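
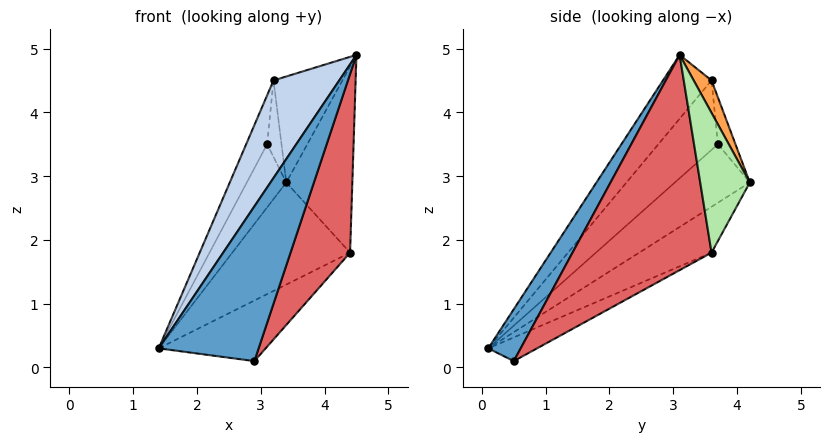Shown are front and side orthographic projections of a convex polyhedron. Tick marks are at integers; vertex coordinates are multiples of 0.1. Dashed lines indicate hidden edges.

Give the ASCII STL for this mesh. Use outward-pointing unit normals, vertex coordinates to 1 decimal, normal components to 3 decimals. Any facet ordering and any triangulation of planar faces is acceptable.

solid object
 facet normal 0.285 -0.879 0.381
  outer loop
   vertex 2.9 0.5 0.1
   vertex 4.5 3.1 4.9
   vertex 1.4 0.1 0.3
  endloop
 endfacet
 facet normal -0.436 -0.591 0.679
  outer loop
   vertex 3.2 3.6 4.5
   vertex 1.4 0.1 0.3
   vertex 4.5 3.1 4.9
  endloop
 endfacet
 facet normal 0.233 0.901 0.367
  outer loop
   vertex 3.2 3.6 4.5
   vertex 4.5 3.1 4.9
   vertex 3.4 4.2 2.9
  endloop
 endfacet
 facet normal -0.381 0.621 -0.685
  outer loop
   vertex 4.4 3.6 1.8
   vertex 1.4 0.1 0.3
   vertex 3.4 4.2 2.9
  endloop
 endfacet
 facet normal -0.254 0.557 -0.791
  outer loop
   vertex 4.4 3.6 1.8
   vertex 2.9 0.5 0.1
   vertex 1.4 0.1 0.3
  endloop
 endfacet
 facet normal 0.597 0.795 0.109
  outer loop
   vertex 4.4 3.6 1.8
   vertex 3.4 4.2 2.9
   vertex 4.5 3.1 4.9
  endloop
 endfacet
 facet normal 0.915 -0.392 -0.093
  outer loop
   vertex 4.4 3.6 1.8
   vertex 4.5 3.1 4.9
   vertex 2.9 0.5 0.1
  endloop
 endfacet
 facet normal -0.884 0.465 -0.054
  outer loop
   vertex 3.1 3.7 3.5
   vertex 3.4 4.2 2.9
   vertex 1.4 0.1 0.3
  endloop
 endfacet
 facet normal -0.936 0.329 0.127
  outer loop
   vertex 3.1 3.7 3.5
   vertex 1.4 0.1 0.3
   vertex 3.2 3.6 4.5
  endloop
 endfacet
 facet normal -0.766 0.627 0.139
  outer loop
   vertex 3.1 3.7 3.5
   vertex 3.2 3.6 4.5
   vertex 3.4 4.2 2.9
  endloop
 endfacet
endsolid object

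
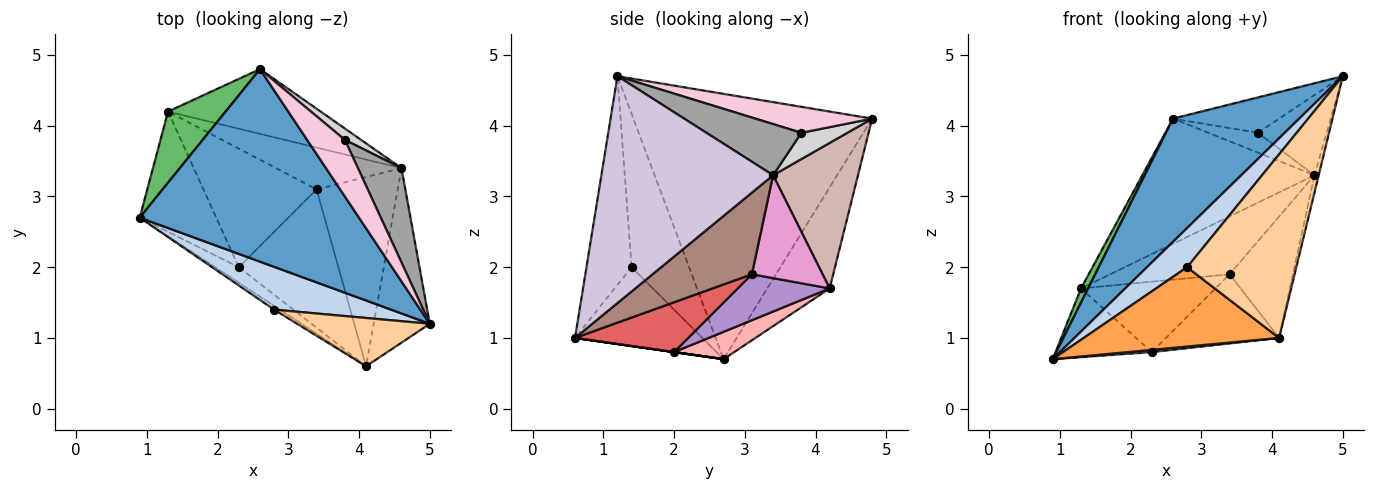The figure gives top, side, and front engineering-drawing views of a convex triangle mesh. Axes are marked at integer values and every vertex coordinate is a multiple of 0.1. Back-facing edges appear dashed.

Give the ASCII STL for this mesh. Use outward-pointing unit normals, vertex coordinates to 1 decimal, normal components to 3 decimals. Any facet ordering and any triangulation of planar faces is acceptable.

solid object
 facet normal -0.714 -0.377 0.590
  outer loop
   vertex 2.6 4.8 4.1
   vertex 0.9 2.7 0.7
   vertex 5.0 1.2 4.7
  endloop
 endfacet
 facet normal -0.695 -0.485 0.530
  outer loop
   vertex 2.8 1.4 2.0
   vertex 5.0 1.2 4.7
   vertex 0.9 2.7 0.7
  endloop
 endfacet
 facet normal -0.546 -0.837 -0.040
  outer loop
   vertex 2.8 1.4 2.0
   vertex 0.9 2.7 0.7
   vertex 4.1 0.6 1.0
  endloop
 endfacet
 facet normal -0.371 -0.898 0.236
  outer loop
   vertex 2.8 1.4 2.0
   vertex 4.1 0.6 1.0
   vertex 5.0 1.2 4.7
  endloop
 endfacet
 facet normal -0.865 -0.098 0.493
  outer loop
   vertex 1.3 4.2 1.7
   vertex 0.9 2.7 0.7
   vertex 2.6 4.8 4.1
  endloop
 endfacet
 facet normal 0.000 -0.141 -0.990
  outer loop
   vertex 2.3 2.0 0.8
   vertex 4.1 0.6 1.0
   vertex 0.9 2.7 0.7
  endloop
 endfacet
 facet normal 0.408 0.408 -0.816
  outer loop
   vertex 2.3 2.0 0.8
   vertex 3.4 3.1 1.9
   vertex 4.1 0.6 1.0
  endloop
 endfacet
 facet normal 0.296 0.474 -0.829
  outer loop
   vertex 2.3 2.0 0.8
   vertex 0.9 2.7 0.7
   vertex 1.3 4.2 1.7
  endloop
 endfacet
 facet normal 0.330 0.482 -0.812
  outer loop
   vertex 2.3 2.0 0.8
   vertex 1.3 4.2 1.7
   vertex 3.4 3.1 1.9
  endloop
 endfacet
 facet normal 0.971 0.024 -0.240
  outer loop
   vertex 4.6 3.4 3.3
   vertex 5.0 1.2 4.7
   vertex 4.1 0.6 1.0
  endloop
 endfacet
 facet normal 0.646 0.412 -0.642
  outer loop
   vertex 4.6 3.4 3.3
   vertex 4.1 0.6 1.0
   vertex 3.4 3.1 1.9
  endloop
 endfacet
 facet normal 0.401 0.814 -0.421
  outer loop
   vertex 4.6 3.4 3.3
   vertex 1.3 4.2 1.7
   vertex 2.6 4.8 4.1
  endloop
 endfacet
 facet normal 0.433 0.731 -0.528
  outer loop
   vertex 4.6 3.4 3.3
   vertex 3.4 3.1 1.9
   vertex 1.3 4.2 1.7
  endloop
 endfacet
 facet normal 0.504 0.458 0.733
  outer loop
   vertex 3.8 3.8 3.9
   vertex 2.6 4.8 4.1
   vertex 5.0 1.2 4.7
  endloop
 endfacet
 facet normal 0.667 0.483 0.568
  outer loop
   vertex 3.8 3.8 3.9
   vertex 5.0 1.2 4.7
   vertex 4.6 3.4 3.3
  endloop
 endfacet
 facet normal 0.628 0.676 0.386
  outer loop
   vertex 3.8 3.8 3.9
   vertex 4.6 3.4 3.3
   vertex 2.6 4.8 4.1
  endloop
 endfacet
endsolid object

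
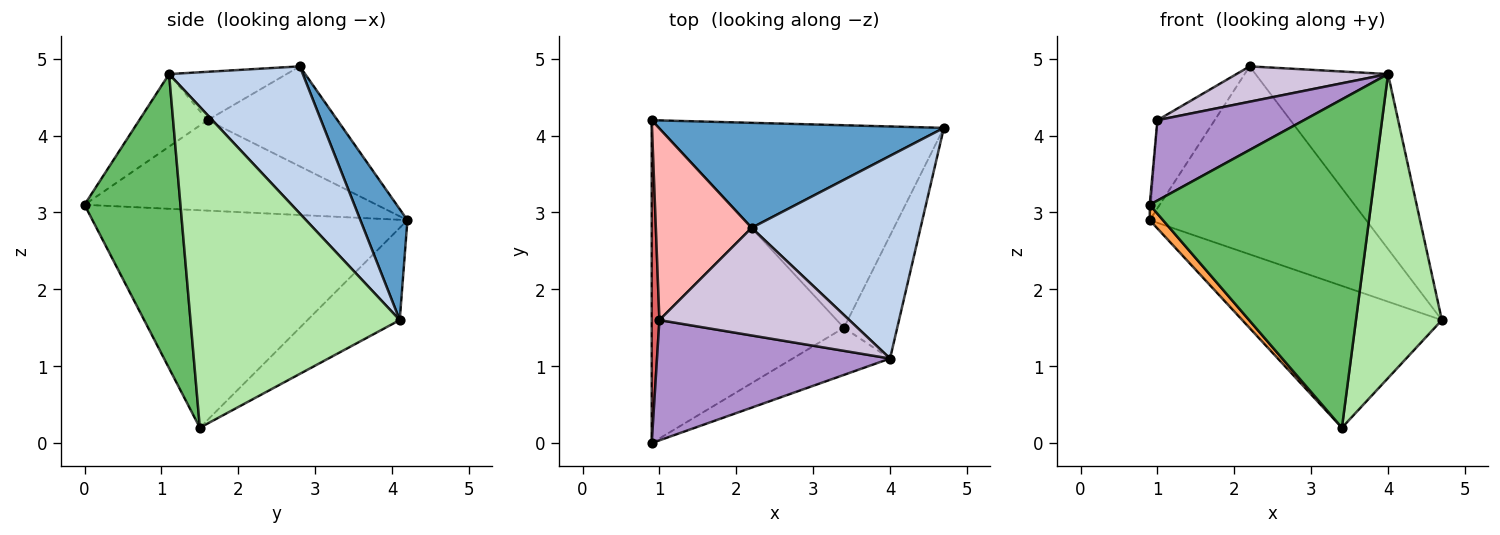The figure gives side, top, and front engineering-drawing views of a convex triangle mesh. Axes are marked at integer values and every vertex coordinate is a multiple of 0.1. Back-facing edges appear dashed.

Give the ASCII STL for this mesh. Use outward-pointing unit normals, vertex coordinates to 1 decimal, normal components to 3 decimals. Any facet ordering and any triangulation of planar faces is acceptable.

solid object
 facet normal 0.186 0.858 0.479
  outer loop
   vertex 2.2 2.8 4.9
   vertex 4.7 4.1 1.6
   vertex 0.9 4.2 2.9
  endloop
 endfacet
 facet normal 0.550 0.546 0.632
  outer loop
   vertex 4.0 1.1 4.8
   vertex 4.7 4.1 1.6
   vertex 2.2 2.8 4.9
  endloop
 endfacet
 facet normal -0.749 -0.032 -0.662
  outer loop
   vertex 3.4 1.5 0.2
   vertex 0.9 0.0 3.1
   vertex 0.9 4.2 2.9
  endloop
 endfacet
 facet normal -0.256 0.554 -0.792
  outer loop
   vertex 3.4 1.5 0.2
   vertex 0.9 4.2 2.9
   vertex 4.7 4.1 1.6
  endloop
 endfacet
 facet normal 0.394 -0.910 -0.131
  outer loop
   vertex 3.4 1.5 0.2
   vertex 4.0 1.1 4.8
   vertex 0.9 0.0 3.1
  endloop
 endfacet
 facet normal 0.914 -0.375 -0.152
  outer loop
   vertex 3.4 1.5 0.2
   vertex 4.7 4.1 1.6
   vertex 4.0 1.1 4.8
  endloop
 endfacet
 facet normal -0.996 0.004 0.085
  outer loop
   vertex 1.0 1.6 4.2
   vertex 0.9 4.2 2.9
   vertex 0.9 0.0 3.1
  endloop
 endfacet
 facet normal -0.688 0.303 0.659
  outer loop
   vertex 1.0 1.6 4.2
   vertex 2.2 2.8 4.9
   vertex 0.9 4.2 2.9
  endloop
 endfacet
 facet normal -0.251 -0.538 0.805
  outer loop
   vertex 1.0 1.6 4.2
   vertex 0.9 0.0 3.1
   vertex 4.0 1.1 4.8
  endloop
 endfacet
 facet normal -0.235 -0.303 0.923
  outer loop
   vertex 1.0 1.6 4.2
   vertex 4.0 1.1 4.8
   vertex 2.2 2.8 4.9
  endloop
 endfacet
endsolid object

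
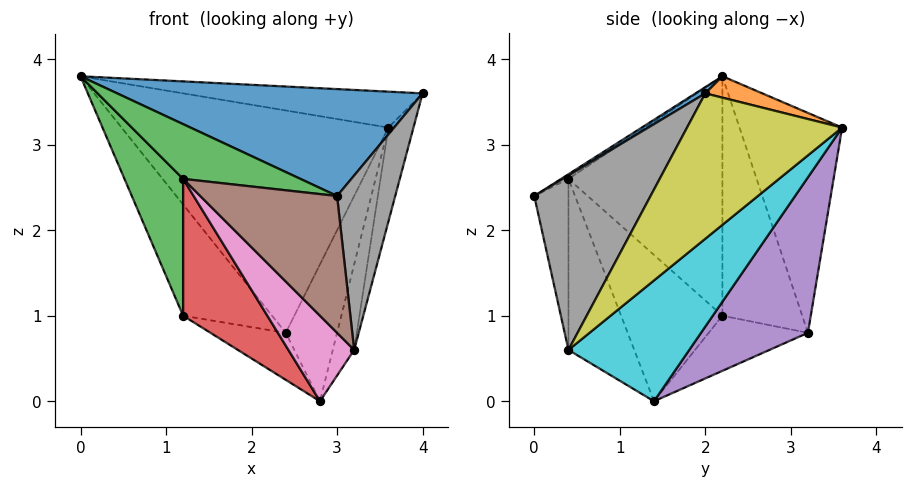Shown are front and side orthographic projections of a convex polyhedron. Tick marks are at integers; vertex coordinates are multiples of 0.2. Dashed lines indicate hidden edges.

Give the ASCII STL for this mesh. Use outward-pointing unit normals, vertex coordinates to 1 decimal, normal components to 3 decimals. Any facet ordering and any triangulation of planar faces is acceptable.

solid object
 facet normal 0.017 -0.521 0.854
  outer loop
   vertex 3.0 0.0 2.4
   vertex 4.0 2.0 3.6
   vertex 0.0 2.2 3.8
  endloop
 endfacet
 facet normal 0.061 0.256 0.965
  outer loop
   vertex 3.6 3.6 3.2
   vertex 0.0 2.2 3.8
   vertex 4.0 2.0 3.6
  endloop
 endfacet
 facet normal -0.036 -0.571 0.820
  outer loop
   vertex 1.2 0.4 2.6
   vertex 3.0 0.0 2.4
   vertex 0.0 2.2 3.8
  endloop
 endfacet
 facet normal -0.359 0.933 0.024
  outer loop
   vertex 2.4 3.2 0.8
   vertex 0.0 2.2 3.8
   vertex 3.6 3.6 3.2
  endloop
 endfacet
 facet normal 0.799 0.383 -0.463
  outer loop
   vertex 2.4 3.2 0.8
   vertex 3.6 3.6 3.2
   vertex 2.8 1.4 0.0
  endloop
 endfacet
 facet normal -0.236 -0.943 -0.236
  outer loop
   vertex 3.2 0.4 0.6
   vertex 3.0 0.0 2.4
   vertex 1.2 0.4 2.6
  endloop
 endfacet
 facet normal -0.577 -0.577 -0.577
  outer loop
   vertex 3.2 0.4 0.6
   vertex 1.2 0.4 2.6
   vertex 2.8 1.4 0.0
  endloop
 endfacet
 facet normal 0.894 -0.447 0.000
  outer loop
   vertex 3.2 0.4 0.6
   vertex 4.0 2.0 3.6
   vertex 3.0 0.0 2.4
  endloop
 endfacet
 facet normal 0.932 0.151 -0.329
  outer loop
   vertex 3.2 0.4 0.6
   vertex 3.6 3.6 3.2
   vertex 4.0 2.0 3.6
  endloop
 endfacet
 facet normal 0.925 0.164 -0.344
  outer loop
   vertex 3.2 0.4 0.6
   vertex 2.8 1.4 0.0
   vertex 3.6 3.6 3.2
  endloop
 endfacet
 facet normal -0.642 0.716 -0.275
  outer loop
   vertex 1.2 2.2 1.0
   vertex 0.0 2.2 3.8
   vertex 2.4 3.2 0.8
  endloop
 endfacet
 facet normal -0.394 0.299 -0.869
  outer loop
   vertex 1.2 2.2 1.0
   vertex 2.4 3.2 0.8
   vertex 2.8 1.4 0.0
  endloop
 endfacet
 facet normal -0.868 -0.330 -0.372
  outer loop
   vertex 1.2 2.2 1.0
   vertex 1.2 0.4 2.6
   vertex 0.0 2.2 3.8
  endloop
 endfacet
 facet normal -0.624 -0.519 -0.584
  outer loop
   vertex 1.2 2.2 1.0
   vertex 2.8 1.4 0.0
   vertex 1.2 0.4 2.6
  endloop
 endfacet
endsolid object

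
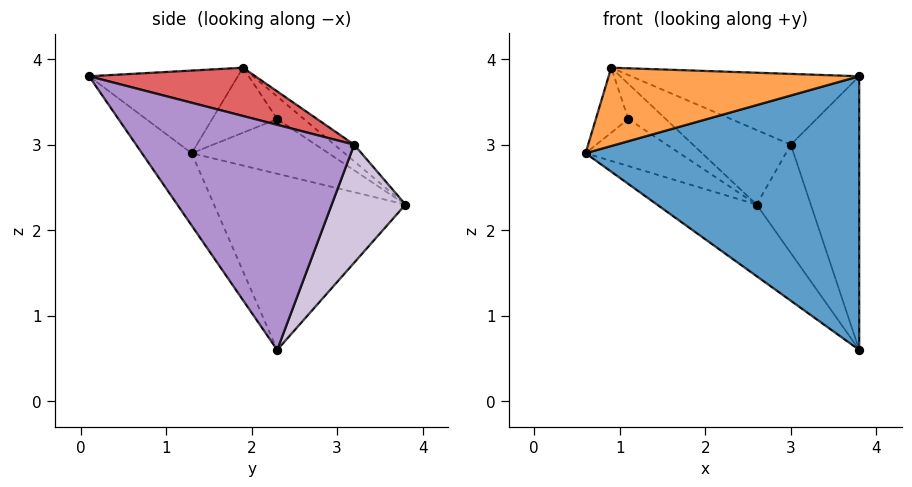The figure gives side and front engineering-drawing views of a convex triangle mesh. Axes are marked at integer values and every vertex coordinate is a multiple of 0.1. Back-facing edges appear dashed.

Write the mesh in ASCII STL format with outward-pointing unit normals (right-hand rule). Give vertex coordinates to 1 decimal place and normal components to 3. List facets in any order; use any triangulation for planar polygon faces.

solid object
 facet normal -0.148 -0.815 -0.560
  outer loop
   vertex 3.8 0.1 3.8
   vertex 0.6 1.3 2.9
   vertex 3.8 2.3 0.6
  endloop
 endfacet
 facet normal -0.617 0.321 -0.719
  outer loop
   vertex 2.6 3.8 2.3
   vertex 3.8 2.3 0.6
   vertex 0.6 1.3 2.9
  endloop
 endfacet
 facet normal -0.424 -0.715 0.556
  outer loop
   vertex 0.9 1.9 3.9
   vertex 0.6 1.3 2.9
   vertex 3.8 0.1 3.8
  endloop
 endfacet
 facet normal -0.769 0.528 -0.360
  outer loop
   vertex 1.1 2.3 3.3
   vertex 2.6 3.8 2.3
   vertex 0.6 1.3 2.9
  endloop
 endfacet
 facet normal -0.894 0.447 0.000
  outer loop
   vertex 1.1 2.3 3.3
   vertex 0.6 1.3 2.9
   vertex 0.9 1.9 3.9
  endloop
 endfacet
 facet normal -0.549 0.768 0.329
  outer loop
   vertex 1.1 2.3 3.3
   vertex 0.9 1.9 3.9
   vertex 2.6 3.8 2.3
  endloop
 endfacet
 facet normal 0.216 0.296 0.931
  outer loop
   vertex 3.0 3.2 3.0
   vertex 0.9 1.9 3.9
   vertex 3.8 0.1 3.8
  endloop
 endfacet
 facet normal -0.143 0.709 0.690
  outer loop
   vertex 3.0 3.2 3.0
   vertex 2.6 3.8 2.3
   vertex 0.9 1.9 3.9
  endloop
 endfacet
 facet normal 0.935 0.293 0.202
  outer loop
   vertex 3.0 3.2 3.0
   vertex 3.8 0.1 3.8
   vertex 3.8 2.3 0.6
  endloop
 endfacet
 facet normal 0.805 0.591 0.047
  outer loop
   vertex 3.0 3.2 3.0
   vertex 3.8 2.3 0.6
   vertex 2.6 3.8 2.3
  endloop
 endfacet
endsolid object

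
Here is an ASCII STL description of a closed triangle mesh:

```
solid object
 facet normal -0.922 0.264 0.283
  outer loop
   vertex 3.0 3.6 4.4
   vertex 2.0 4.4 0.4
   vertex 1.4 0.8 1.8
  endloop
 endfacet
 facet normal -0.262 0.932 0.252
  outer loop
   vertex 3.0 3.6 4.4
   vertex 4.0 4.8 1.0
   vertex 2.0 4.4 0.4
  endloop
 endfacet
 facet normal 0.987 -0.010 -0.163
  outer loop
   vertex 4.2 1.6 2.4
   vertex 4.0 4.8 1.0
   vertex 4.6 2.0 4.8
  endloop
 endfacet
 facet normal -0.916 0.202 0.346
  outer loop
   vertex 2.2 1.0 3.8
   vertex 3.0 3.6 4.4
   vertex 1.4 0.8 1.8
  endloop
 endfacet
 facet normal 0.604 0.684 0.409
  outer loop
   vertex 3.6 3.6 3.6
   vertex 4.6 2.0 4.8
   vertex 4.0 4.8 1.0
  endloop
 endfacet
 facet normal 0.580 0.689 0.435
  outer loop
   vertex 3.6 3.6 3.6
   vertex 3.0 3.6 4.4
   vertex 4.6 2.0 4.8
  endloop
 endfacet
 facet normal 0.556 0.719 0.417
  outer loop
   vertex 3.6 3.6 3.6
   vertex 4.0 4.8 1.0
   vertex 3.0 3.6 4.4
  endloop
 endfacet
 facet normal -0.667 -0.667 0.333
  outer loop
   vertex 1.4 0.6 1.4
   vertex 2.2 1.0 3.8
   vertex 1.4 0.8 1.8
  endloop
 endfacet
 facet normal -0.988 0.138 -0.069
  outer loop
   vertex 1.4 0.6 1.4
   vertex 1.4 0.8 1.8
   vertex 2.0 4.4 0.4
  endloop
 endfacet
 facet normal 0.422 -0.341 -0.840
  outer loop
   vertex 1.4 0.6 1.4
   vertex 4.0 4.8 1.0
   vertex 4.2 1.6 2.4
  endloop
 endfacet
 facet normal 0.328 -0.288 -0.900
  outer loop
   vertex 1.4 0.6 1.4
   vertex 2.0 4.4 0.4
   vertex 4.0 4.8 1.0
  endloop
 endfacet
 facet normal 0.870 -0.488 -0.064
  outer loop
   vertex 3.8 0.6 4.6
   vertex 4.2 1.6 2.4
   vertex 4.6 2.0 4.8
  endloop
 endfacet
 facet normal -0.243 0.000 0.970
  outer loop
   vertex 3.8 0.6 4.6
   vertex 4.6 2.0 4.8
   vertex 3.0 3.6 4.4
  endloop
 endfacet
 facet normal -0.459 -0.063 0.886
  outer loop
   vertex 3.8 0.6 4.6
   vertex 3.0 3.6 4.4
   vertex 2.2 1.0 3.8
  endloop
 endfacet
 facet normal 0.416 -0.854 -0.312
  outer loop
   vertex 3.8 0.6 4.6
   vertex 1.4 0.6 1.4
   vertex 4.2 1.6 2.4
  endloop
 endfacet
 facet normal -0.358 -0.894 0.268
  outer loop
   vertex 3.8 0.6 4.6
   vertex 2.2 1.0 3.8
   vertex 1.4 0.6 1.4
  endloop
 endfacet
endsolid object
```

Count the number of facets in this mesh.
16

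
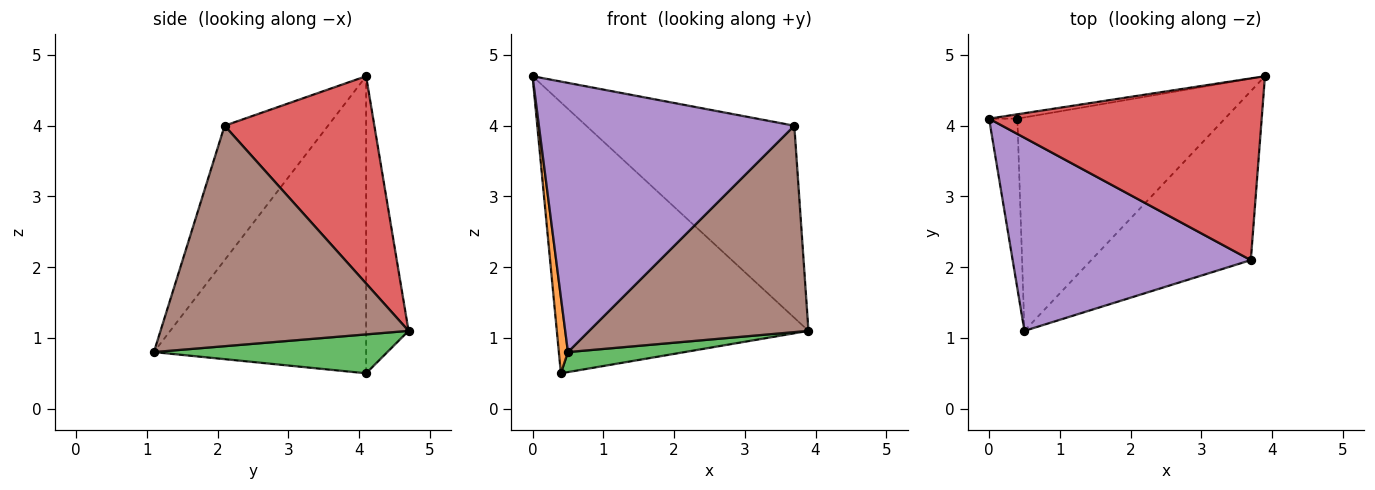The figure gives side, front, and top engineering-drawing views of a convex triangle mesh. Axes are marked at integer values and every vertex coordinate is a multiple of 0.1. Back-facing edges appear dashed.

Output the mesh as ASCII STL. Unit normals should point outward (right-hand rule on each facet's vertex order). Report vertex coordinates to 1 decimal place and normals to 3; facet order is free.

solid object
 facet normal -0.166 0.986 -0.016
  outer loop
   vertex 0.4 4.1 0.5
   vertex 0.0 4.1 4.7
   vertex 3.9 4.7 1.1
  endloop
 endfacet
 facet normal -0.995 -0.043 -0.095
  outer loop
   vertex 0.4 4.1 0.5
   vertex 0.5 1.1 0.8
   vertex 0.0 4.1 4.7
  endloop
 endfacet
 facet normal 0.184 -0.092 -0.979
  outer loop
   vertex 0.4 4.1 0.5
   vertex 3.9 4.7 1.1
   vertex 0.5 1.1 0.8
  endloop
 endfacet
 facet normal 0.463 0.644 0.609
  outer loop
   vertex 3.7 2.1 4.0
   vertex 3.9 4.7 1.1
   vertex 0.0 4.1 4.7
  endloop
 endfacet
 facet normal -0.312 -0.772 0.554
  outer loop
   vertex 3.7 2.1 4.0
   vertex 0.0 4.1 4.7
   vertex 0.5 1.1 0.8
  endloop
 endfacet
 facet normal 0.659 -0.582 -0.477
  outer loop
   vertex 3.7 2.1 4.0
   vertex 0.5 1.1 0.8
   vertex 3.9 4.7 1.1
  endloop
 endfacet
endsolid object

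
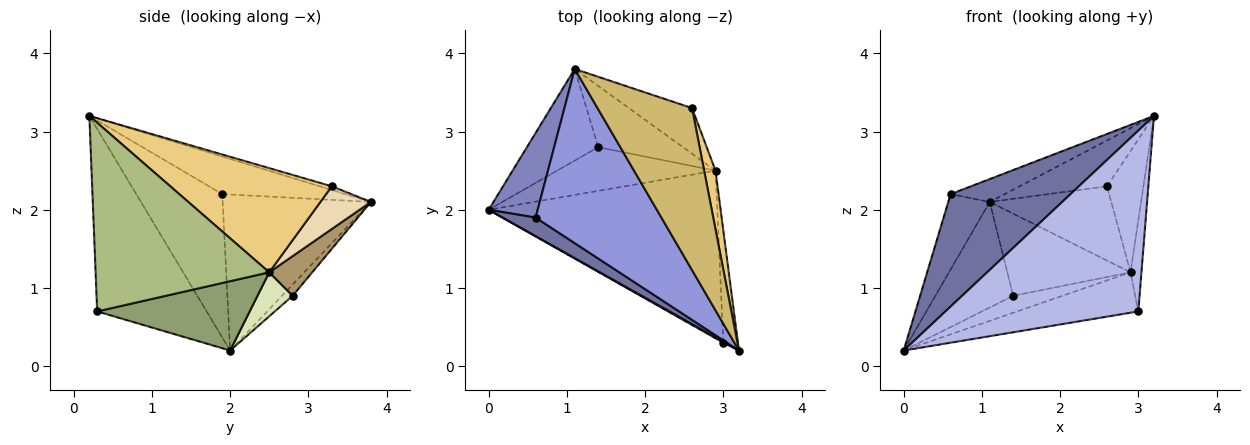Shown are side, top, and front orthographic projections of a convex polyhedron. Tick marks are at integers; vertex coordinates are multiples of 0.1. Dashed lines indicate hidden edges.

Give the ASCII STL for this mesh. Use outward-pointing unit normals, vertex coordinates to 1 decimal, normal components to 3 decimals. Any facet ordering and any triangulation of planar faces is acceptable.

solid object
 facet normal -0.578 -0.805 0.133
  outer loop
   vertex 0.6 1.9 2.2
   vertex 0.0 2.0 0.2
   vertex 3.2 0.2 3.2
  endloop
 endfacet
 facet normal -0.922 0.258 0.289
  outer loop
   vertex 0.6 1.9 2.2
   vertex 1.1 3.8 2.1
   vertex 0.0 2.0 0.2
  endloop
 endfacet
 facet normal -0.284 0.125 0.951
  outer loop
   vertex 0.6 1.9 2.2
   vertex 3.2 0.2 3.2
   vertex 1.1 3.8 2.1
  endloop
 endfacet
 facet normal -0.494 -0.870 0.005
  outer loop
   vertex 3.0 0.3 0.7
   vertex 3.2 0.2 3.2
   vertex 0.0 2.0 0.2
  endloop
 endfacet
 facet normal 0.283 0.225 -0.932
  outer loop
   vertex 3.0 0.3 0.7
   vertex 0.0 2.0 0.2
   vertex 2.9 2.5 1.2
  endloop
 endfacet
 facet normal 0.995 0.063 -0.077
  outer loop
   vertex 3.0 0.3 0.7
   vertex 2.9 2.5 1.2
   vertex 3.2 0.2 3.2
  endloop
 endfacet
 facet normal -0.103 0.751 -0.652
  outer loop
   vertex 1.4 2.8 0.9
   vertex 0.0 2.0 0.2
   vertex 1.1 3.8 2.1
  endloop
 endfacet
 facet normal 0.251 0.351 -0.902
  outer loop
   vertex 1.4 2.8 0.9
   vertex 2.9 2.5 1.2
   vertex 0.0 2.0 0.2
  endloop
 endfacet
 facet normal 0.270 0.772 -0.576
  outer loop
   vertex 1.4 2.8 0.9
   vertex 1.1 3.8 2.1
   vertex 2.9 2.5 1.2
  endloop
 endfacet
 facet normal -0.038 0.272 0.962
  outer loop
   vertex 2.6 3.3 2.3
   vertex 1.1 3.8 2.1
   vertex 3.2 0.2 3.2
  endloop
 endfacet
 facet normal 0.970 0.218 0.106
  outer loop
   vertex 2.6 3.3 2.3
   vertex 3.2 0.2 3.2
   vertex 2.9 2.5 1.2
  endloop
 endfacet
 facet normal 0.334 0.803 -0.493
  outer loop
   vertex 2.6 3.3 2.3
   vertex 2.9 2.5 1.2
   vertex 1.1 3.8 2.1
  endloop
 endfacet
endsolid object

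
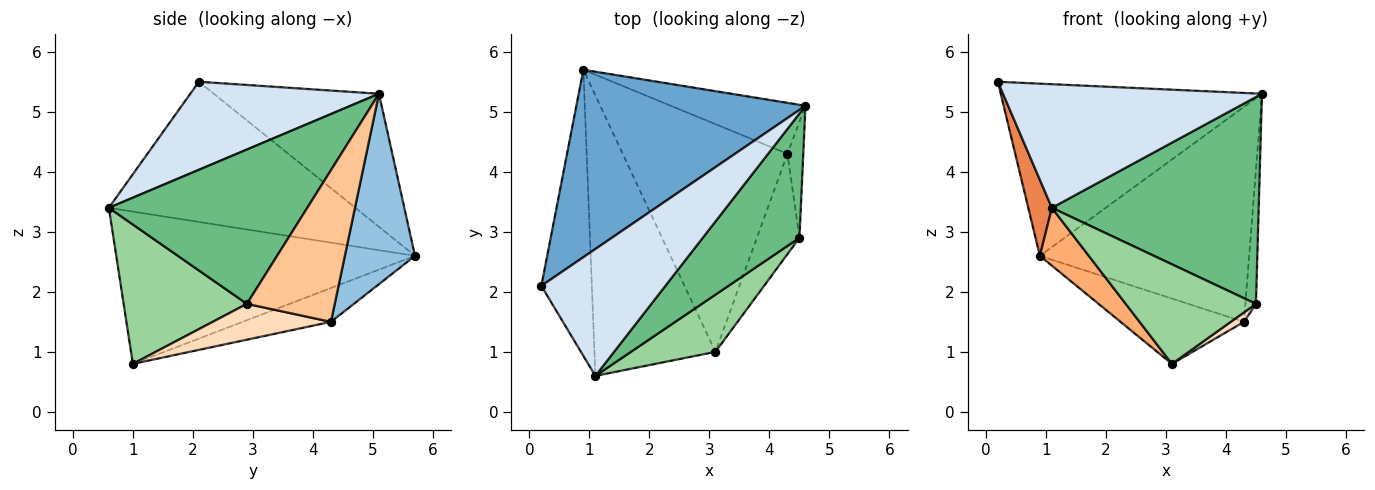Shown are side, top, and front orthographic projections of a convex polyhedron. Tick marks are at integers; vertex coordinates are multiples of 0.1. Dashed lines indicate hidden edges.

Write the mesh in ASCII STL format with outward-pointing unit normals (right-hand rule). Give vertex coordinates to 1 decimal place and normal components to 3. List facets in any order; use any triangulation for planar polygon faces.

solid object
 facet normal -0.393 0.622 0.677
  outer loop
   vertex 0.9 5.7 2.6
   vertex 0.2 2.1 5.5
   vertex 4.6 5.1 5.3
  endloop
 endfacet
 facet normal 0.310 0.925 -0.219
  outer loop
   vertex 4.3 4.3 1.5
   vertex 0.9 5.7 2.6
   vertex 4.6 5.1 5.3
  endloop
 endfacet
 facet normal -0.194 0.270 -0.943
  outer loop
   vertex 4.3 4.3 1.5
   vertex 3.1 1.0 0.8
   vertex 0.9 5.7 2.6
  endloop
 endfacet
 facet normal 0.453 -0.622 0.639
  outer loop
   vertex 1.1 0.6 3.4
   vertex 4.6 5.1 5.3
   vertex 0.2 2.1 5.5
  endloop
 endfacet
 facet normal -0.937 -0.090 -0.338
  outer loop
   vertex 1.1 0.6 3.4
   vertex 0.2 2.1 5.5
   vertex 0.9 5.7 2.6
  endloop
 endfacet
 facet normal -0.777 -0.127 -0.617
  outer loop
   vertex 1.1 0.6 3.4
   vertex 0.9 5.7 2.6
   vertex 3.1 1.0 0.8
  endloop
 endfacet
 facet normal 0.988 0.119 -0.103
  outer loop
   vertex 4.5 2.9 1.8
   vertex 4.3 4.3 1.5
   vertex 4.6 5.1 5.3
  endloop
 endfacet
 facet normal 0.642 -0.072 -0.763
  outer loop
   vertex 4.5 2.9 1.8
   vertex 3.1 1.0 0.8
   vertex 4.3 4.3 1.5
  endloop
 endfacet
 facet normal 0.635 -0.662 0.398
  outer loop
   vertex 4.5 2.9 1.8
   vertex 4.6 5.1 5.3
   vertex 1.1 0.6 3.4
  endloop
 endfacet
 facet normal 0.635 -0.670 0.385
  outer loop
   vertex 4.5 2.9 1.8
   vertex 1.1 0.6 3.4
   vertex 3.1 1.0 0.8
  endloop
 endfacet
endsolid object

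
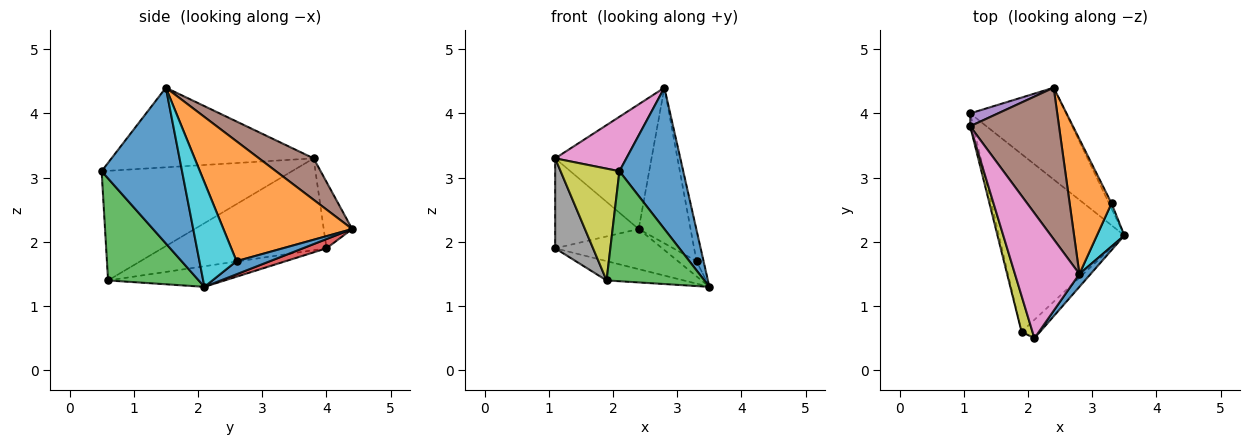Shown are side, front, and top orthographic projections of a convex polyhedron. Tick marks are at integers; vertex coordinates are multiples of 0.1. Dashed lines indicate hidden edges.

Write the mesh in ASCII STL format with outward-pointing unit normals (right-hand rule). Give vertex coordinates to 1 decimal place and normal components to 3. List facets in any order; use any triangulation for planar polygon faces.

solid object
 facet normal 0.782 -0.621 0.056
  outer loop
   vertex 2.8 1.5 4.4
   vertex 2.1 0.5 3.1
   vertex 3.5 2.1 1.3
  endloop
 endfacet
 facet normal -0.161 0.106 -0.981
  outer loop
   vertex 1.9 0.6 1.4
   vertex 1.1 4.0 1.9
   vertex 3.5 2.1 1.3
  endloop
 endfacet
 facet normal 0.675 -0.728 -0.122
  outer loop
   vertex 1.9 0.6 1.4
   vertex 3.5 2.1 1.3
   vertex 2.1 0.5 3.1
  endloop
 endfacet
 facet normal 0.088 0.399 -0.913
  outer loop
   vertex 2.4 4.4 2.2
   vertex 3.5 2.1 1.3
   vertex 1.1 4.0 1.9
  endloop
 endfacet
 facet normal -0.320 0.938 0.134
  outer loop
   vertex 1.1 3.8 3.3
   vertex 2.4 4.4 2.2
   vertex 1.1 4.0 1.9
  endloop
 endfacet
 facet normal 0.339 0.598 0.726
  outer loop
   vertex 1.1 3.8 3.3
   vertex 2.8 1.5 4.4
   vertex 2.4 4.4 2.2
  endloop
 endfacet
 facet normal -0.750 -0.264 0.607
  outer loop
   vertex 1.1 3.8 3.3
   vertex 2.1 0.5 3.1
   vertex 2.8 1.5 4.4
  endloop
 endfacet
 facet normal -0.974 -0.224 -0.032
  outer loop
   vertex 1.1 3.8 3.3
   vertex 1.1 4.0 1.9
   vertex 1.9 0.6 1.4
  endloop
 endfacet
 facet normal -0.951 -0.294 0.095
  outer loop
   vertex 1.1 3.8 3.3
   vertex 1.9 0.6 1.4
   vertex 2.1 0.5 3.1
  endloop
 endfacet
 facet normal 0.951 0.181 0.250
  outer loop
   vertex 3.3 2.6 1.7
   vertex 2.8 1.5 4.4
   vertex 3.5 2.1 1.3
  endloop
 endfacet
 facet normal 0.863 0.477 -0.165
  outer loop
   vertex 3.3 2.6 1.7
   vertex 3.5 2.1 1.3
   vertex 2.4 4.4 2.2
  endloop
 endfacet
 facet normal 0.882 0.356 0.308
  outer loop
   vertex 3.3 2.6 1.7
   vertex 2.4 4.4 2.2
   vertex 2.8 1.5 4.4
  endloop
 endfacet
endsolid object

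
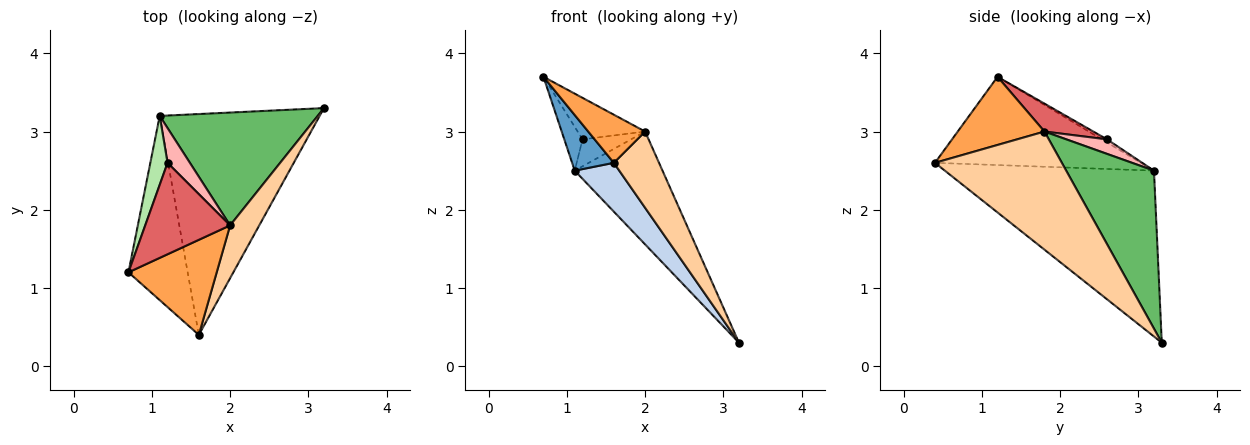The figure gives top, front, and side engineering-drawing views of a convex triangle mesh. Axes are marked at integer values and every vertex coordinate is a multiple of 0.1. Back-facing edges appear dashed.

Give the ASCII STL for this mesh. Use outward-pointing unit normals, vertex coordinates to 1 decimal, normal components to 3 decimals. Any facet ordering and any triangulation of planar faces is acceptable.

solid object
 facet normal -0.819 -0.166 -0.549
  outer loop
   vertex 1.1 3.2 2.5
   vertex 1.6 0.4 2.6
   vertex 0.7 1.2 3.7
  endloop
 endfacet
 facet normal -0.712 -0.152 -0.686
  outer loop
   vertex 1.1 3.2 2.5
   vertex 3.2 3.3 0.3
   vertex 1.6 0.4 2.6
  endloop
 endfacet
 facet normal 0.567 -0.372 0.735
  outer loop
   vertex 2.0 1.8 3.0
   vertex 0.7 1.2 3.7
   vertex 1.6 0.4 2.6
  endloop
 endfacet
 facet normal 0.918 -0.327 0.226
  outer loop
   vertex 2.0 1.8 3.0
   vertex 1.6 0.4 2.6
   vertex 3.2 3.3 0.3
  endloop
 endfacet
 facet normal 0.577 0.577 0.577
  outer loop
   vertex 2.0 1.8 3.0
   vertex 3.2 3.3 0.3
   vertex 1.1 3.2 2.5
  endloop
 endfacet
 facet normal -0.152 0.531 0.834
  outer loop
   vertex 1.2 2.6 2.9
   vertex 1.1 3.2 2.5
   vertex 0.7 1.2 3.7
  endloop
 endfacet
 facet normal 0.287 0.396 0.872
  outer loop
   vertex 1.2 2.6 2.9
   vertex 0.7 1.2 3.7
   vertex 2.0 1.8 3.0
  endloop
 endfacet
 facet normal 0.457 0.545 0.703
  outer loop
   vertex 1.2 2.6 2.9
   vertex 2.0 1.8 3.0
   vertex 1.1 3.2 2.5
  endloop
 endfacet
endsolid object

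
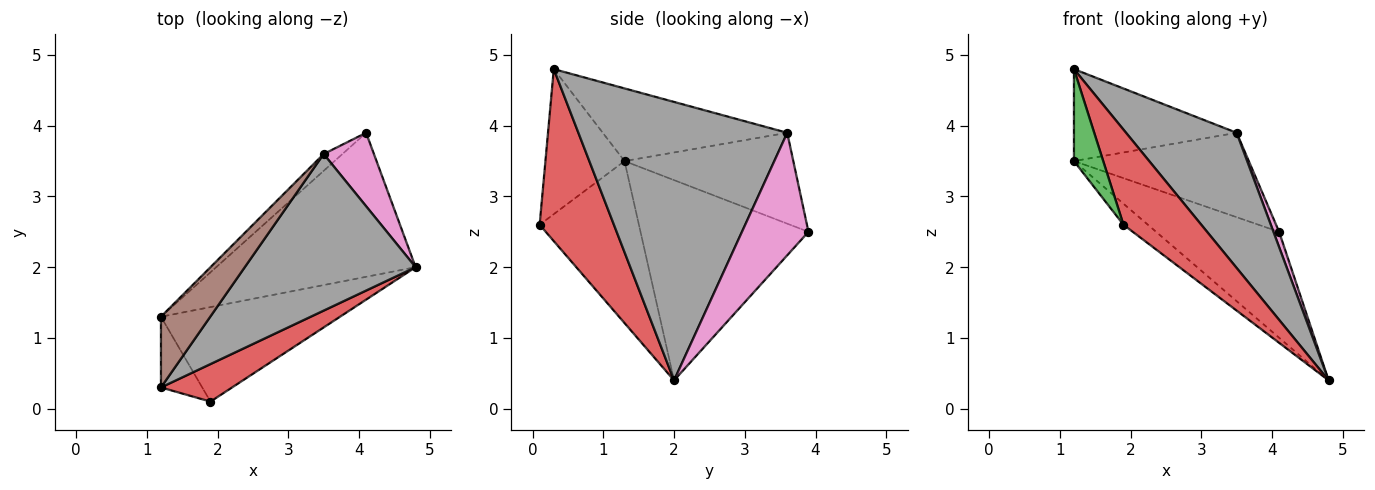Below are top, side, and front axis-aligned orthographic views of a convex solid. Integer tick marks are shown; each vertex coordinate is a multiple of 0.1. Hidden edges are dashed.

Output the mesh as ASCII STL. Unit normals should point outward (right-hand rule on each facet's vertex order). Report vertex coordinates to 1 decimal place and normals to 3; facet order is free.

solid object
 facet normal -0.629 0.461 -0.626
  outer loop
   vertex 4.1 3.9 2.5
   vertex 4.8 2.0 0.4
   vertex 1.2 1.3 3.5
  endloop
 endfacet
 facet normal -0.662 0.163 -0.732
  outer loop
   vertex 1.9 0.1 2.6
   vertex 1.2 1.3 3.5
   vertex 4.8 2.0 0.4
  endloop
 endfacet
 facet normal -0.906 -0.335 -0.258
  outer loop
   vertex 1.9 0.1 2.6
   vertex 1.2 0.3 4.8
   vertex 1.2 1.3 3.5
  endloop
 endfacet
 facet normal 0.664 -0.696 0.274
  outer loop
   vertex 1.9 0.1 2.6
   vertex 4.8 2.0 0.4
   vertex 1.2 0.3 4.8
  endloop
 endfacet
 facet normal -0.687 0.712 -0.142
  outer loop
   vertex 3.5 3.6 3.9
   vertex 4.1 3.9 2.5
   vertex 1.2 1.3 3.5
  endloop
 endfacet
 facet normal -0.668 0.590 0.453
  outer loop
   vertex 3.5 3.6 3.9
   vertex 1.2 1.3 3.5
   vertex 1.2 0.3 4.8
  endloop
 endfacet
 facet normal 0.922 -0.078 0.378
  outer loop
   vertex 3.5 3.6 3.9
   vertex 4.8 2.0 0.4
   vertex 4.1 3.9 2.5
  endloop
 endfacet
 facet normal 0.777 -0.411 0.477
  outer loop
   vertex 3.5 3.6 3.9
   vertex 1.2 0.3 4.8
   vertex 4.8 2.0 0.4
  endloop
 endfacet
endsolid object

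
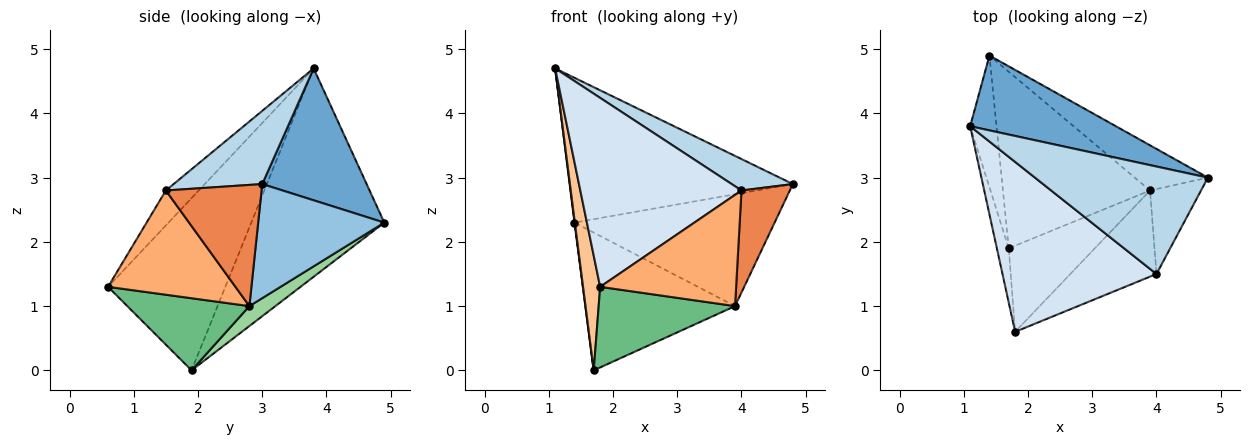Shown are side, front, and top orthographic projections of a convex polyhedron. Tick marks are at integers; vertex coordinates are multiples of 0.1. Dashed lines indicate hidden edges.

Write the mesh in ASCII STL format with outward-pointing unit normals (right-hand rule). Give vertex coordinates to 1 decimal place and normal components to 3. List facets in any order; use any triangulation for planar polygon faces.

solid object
 facet normal 0.384 0.820 0.424
  outer loop
   vertex 1.4 4.9 2.3
   vertex 1.1 3.8 4.7
   vertex 4.8 3.0 2.9
  endloop
 endfacet
 facet normal 0.504 0.801 -0.323
  outer loop
   vertex 3.9 2.8 1.0
   vertex 1.4 4.9 2.3
   vertex 4.8 3.0 2.9
  endloop
 endfacet
 facet normal 0.376 -0.260 0.889
  outer loop
   vertex 4.0 1.5 2.8
   vertex 4.8 3.0 2.9
   vertex 1.1 3.8 4.7
  endloop
 endfacet
 facet normal -0.150 -0.735 0.661
  outer loop
   vertex 4.0 1.5 2.8
   vertex 1.1 3.8 4.7
   vertex 1.8 0.6 1.3
  endloop
 endfacet
 facet normal 0.836 -0.422 -0.351
  outer loop
   vertex 4.0 1.5 2.8
   vertex 3.9 2.8 1.0
   vertex 4.8 3.0 2.9
  endloop
 endfacet
 facet normal 0.595 -0.635 -0.492
  outer loop
   vertex 4.0 1.5 2.8
   vertex 1.8 0.6 1.3
   vertex 3.9 2.8 1.0
  endloop
 endfacet
 facet normal -0.987 -0.144 -0.068
  outer loop
   vertex 1.7 1.9 0.0
   vertex 1.8 0.6 1.3
   vertex 1.1 3.8 4.7
  endloop
 endfacet
 facet normal -0.992 -0.003 -0.125
  outer loop
   vertex 1.7 1.9 0.0
   vertex 1.1 3.8 4.7
   vertex 1.4 4.9 2.3
  endloop
 endfacet
 facet normal 0.522 -0.583 -0.623
  outer loop
   vertex 1.7 1.9 0.0
   vertex 3.9 2.8 1.0
   vertex 1.8 0.6 1.3
  endloop
 endfacet
 facet normal 0.106 0.612 -0.784
  outer loop
   vertex 1.7 1.9 0.0
   vertex 1.4 4.9 2.3
   vertex 3.9 2.8 1.0
  endloop
 endfacet
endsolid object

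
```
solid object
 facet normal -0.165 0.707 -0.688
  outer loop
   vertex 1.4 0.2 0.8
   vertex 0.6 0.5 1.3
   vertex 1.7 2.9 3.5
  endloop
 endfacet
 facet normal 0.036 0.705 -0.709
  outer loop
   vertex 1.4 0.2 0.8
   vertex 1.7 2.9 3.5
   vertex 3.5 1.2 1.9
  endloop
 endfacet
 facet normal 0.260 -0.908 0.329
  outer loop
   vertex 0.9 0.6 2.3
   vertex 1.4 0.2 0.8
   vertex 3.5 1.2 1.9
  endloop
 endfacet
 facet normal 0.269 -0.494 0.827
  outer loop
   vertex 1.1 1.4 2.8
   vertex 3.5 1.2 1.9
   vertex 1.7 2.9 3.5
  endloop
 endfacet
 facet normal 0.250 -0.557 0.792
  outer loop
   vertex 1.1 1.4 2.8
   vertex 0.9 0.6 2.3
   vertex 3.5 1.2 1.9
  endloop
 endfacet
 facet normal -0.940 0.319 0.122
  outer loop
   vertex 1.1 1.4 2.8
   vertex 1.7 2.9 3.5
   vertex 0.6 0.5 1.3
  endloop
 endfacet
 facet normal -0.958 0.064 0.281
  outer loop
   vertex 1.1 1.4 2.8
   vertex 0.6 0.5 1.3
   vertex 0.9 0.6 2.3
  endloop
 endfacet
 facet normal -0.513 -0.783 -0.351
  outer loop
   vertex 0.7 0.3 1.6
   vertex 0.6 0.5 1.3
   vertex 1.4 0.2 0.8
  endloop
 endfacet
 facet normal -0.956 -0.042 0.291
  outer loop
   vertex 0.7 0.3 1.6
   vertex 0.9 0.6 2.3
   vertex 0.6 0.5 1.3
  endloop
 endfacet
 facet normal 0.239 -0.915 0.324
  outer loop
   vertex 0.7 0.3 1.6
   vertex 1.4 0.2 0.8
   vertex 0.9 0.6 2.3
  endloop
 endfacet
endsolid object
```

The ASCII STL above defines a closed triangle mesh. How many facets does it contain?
10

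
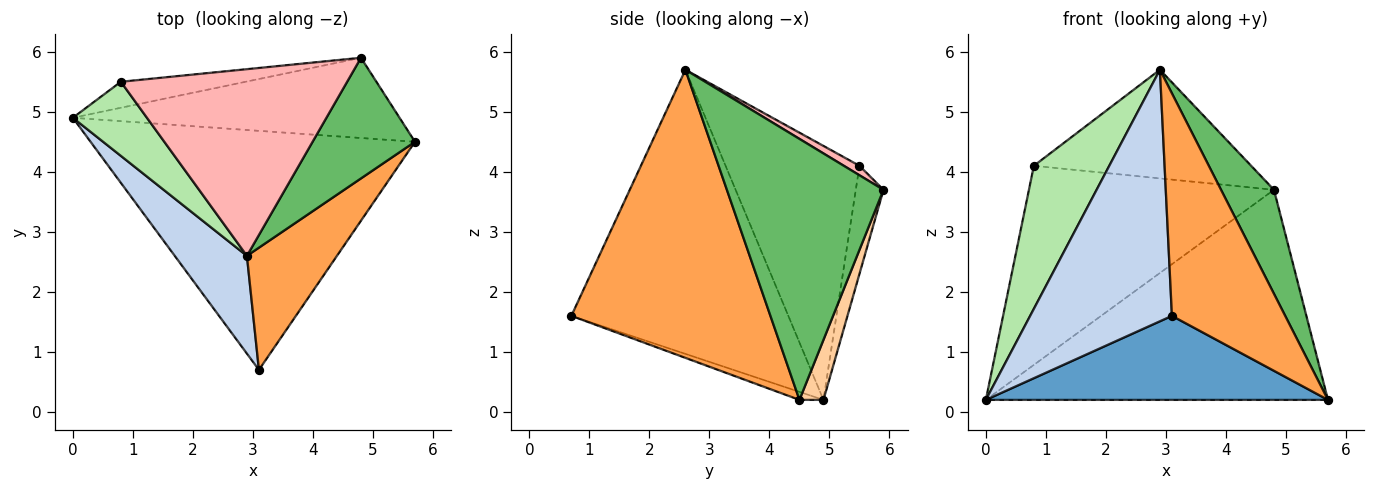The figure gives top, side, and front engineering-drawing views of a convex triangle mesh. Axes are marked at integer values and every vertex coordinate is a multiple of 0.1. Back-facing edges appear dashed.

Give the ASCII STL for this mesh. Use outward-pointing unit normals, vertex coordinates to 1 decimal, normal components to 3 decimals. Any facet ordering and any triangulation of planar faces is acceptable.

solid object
 facet normal -0.023 -0.332 -0.943
  outer loop
   vertex 3.1 0.7 1.6
   vertex 0.0 4.9 0.2
   vertex 5.7 4.5 0.2
  endloop
 endfacet
 facet normal -0.819 -0.535 0.208
  outer loop
   vertex 2.9 2.6 5.7
   vertex 0.0 4.9 0.2
   vertex 3.1 0.7 1.6
  endloop
 endfacet
 facet normal 0.839 -0.477 0.262
  outer loop
   vertex 2.9 2.6 5.7
   vertex 3.1 0.7 1.6
   vertex 5.7 4.5 0.2
  endloop
 endfacet
 facet normal 0.065 0.932 -0.356
  outer loop
   vertex 4.8 5.9 3.7
   vertex 5.7 4.5 0.2
   vertex 0.0 4.9 0.2
  endloop
 endfacet
 facet normal 0.888 -0.300 0.348
  outer loop
   vertex 4.8 5.9 3.7
   vertex 2.9 2.6 5.7
   vertex 5.7 4.5 0.2
  endloop
 endfacet
 facet normal -0.844 -0.476 0.246
  outer loop
   vertex 0.8 5.5 4.1
   vertex 0.0 4.9 0.2
   vertex 2.9 2.6 5.7
  endloop
 endfacet
 facet normal -0.111 0.985 -0.129
  outer loop
   vertex 0.8 5.5 4.1
   vertex 4.8 5.9 3.7
   vertex 0.0 4.9 0.2
  endloop
 endfacet
 facet normal 0.036 0.503 0.864
  outer loop
   vertex 0.8 5.5 4.1
   vertex 2.9 2.6 5.7
   vertex 4.8 5.9 3.7
  endloop
 endfacet
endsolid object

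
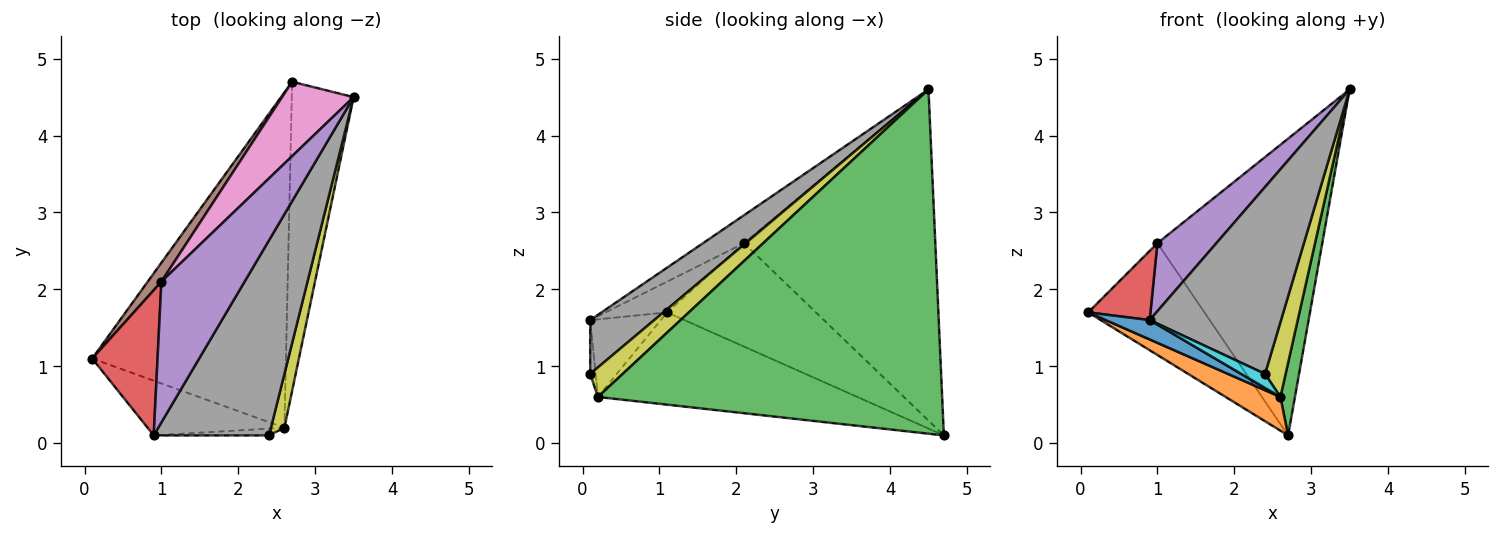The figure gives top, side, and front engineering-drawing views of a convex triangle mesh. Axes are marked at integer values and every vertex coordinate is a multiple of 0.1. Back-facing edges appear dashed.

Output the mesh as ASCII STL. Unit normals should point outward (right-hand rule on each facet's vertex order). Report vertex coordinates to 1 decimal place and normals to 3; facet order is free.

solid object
 facet normal -0.472 -0.294 -0.831
  outer loop
   vertex 2.6 0.2 0.6
   vertex 0.9 0.1 1.6
   vertex 0.1 1.1 1.7
  endloop
 endfacet
 facet normal -0.428 -0.090 -0.899
  outer loop
   vertex 2.6 0.2 0.6
   vertex 0.1 1.1 1.7
   vertex 2.7 4.7 0.1
  endloop
 endfacet
 facet normal 0.983 -0.041 -0.177
  outer loop
   vertex 2.6 0.2 0.6
   vertex 2.7 4.7 0.1
   vertex 3.5 4.5 4.6
  endloop
 endfacet
 facet normal -0.391 -0.396 0.831
  outer loop
   vertex 1.0 2.1 2.6
   vertex 0.1 1.1 1.7
   vertex 0.9 0.1 1.6
  endloop
 endfacet
 facet normal -0.290 -0.416 0.862
  outer loop
   vertex 1.0 2.1 2.6
   vertex 0.9 0.1 1.6
   vertex 3.5 4.5 4.6
  endloop
 endfacet
 facet normal -0.784 0.612 0.104
  outer loop
   vertex 1.0 2.1 2.6
   vertex 2.7 4.7 0.1
   vertex 0.1 1.1 1.7
  endloop
 endfacet
 facet normal -0.748 0.644 0.162
  outer loop
   vertex 1.0 2.1 2.6
   vertex 3.5 4.5 4.6
   vertex 2.7 4.7 0.1
  endloop
 endfacet
 facet normal 0.319 -0.655 0.684
  outer loop
   vertex 2.4 0.1 0.9
   vertex 3.5 4.5 4.6
   vertex 0.9 0.1 1.6
  endloop
 endfacet
 facet normal 0.788 -0.499 0.359
  outer loop
   vertex 2.4 0.1 0.9
   vertex 2.6 0.2 0.6
   vertex 3.5 4.5 4.6
  endloop
 endfacet
 facet normal -0.199 -0.882 -0.427
  outer loop
   vertex 2.4 0.1 0.9
   vertex 0.9 0.1 1.6
   vertex 2.6 0.2 0.6
  endloop
 endfacet
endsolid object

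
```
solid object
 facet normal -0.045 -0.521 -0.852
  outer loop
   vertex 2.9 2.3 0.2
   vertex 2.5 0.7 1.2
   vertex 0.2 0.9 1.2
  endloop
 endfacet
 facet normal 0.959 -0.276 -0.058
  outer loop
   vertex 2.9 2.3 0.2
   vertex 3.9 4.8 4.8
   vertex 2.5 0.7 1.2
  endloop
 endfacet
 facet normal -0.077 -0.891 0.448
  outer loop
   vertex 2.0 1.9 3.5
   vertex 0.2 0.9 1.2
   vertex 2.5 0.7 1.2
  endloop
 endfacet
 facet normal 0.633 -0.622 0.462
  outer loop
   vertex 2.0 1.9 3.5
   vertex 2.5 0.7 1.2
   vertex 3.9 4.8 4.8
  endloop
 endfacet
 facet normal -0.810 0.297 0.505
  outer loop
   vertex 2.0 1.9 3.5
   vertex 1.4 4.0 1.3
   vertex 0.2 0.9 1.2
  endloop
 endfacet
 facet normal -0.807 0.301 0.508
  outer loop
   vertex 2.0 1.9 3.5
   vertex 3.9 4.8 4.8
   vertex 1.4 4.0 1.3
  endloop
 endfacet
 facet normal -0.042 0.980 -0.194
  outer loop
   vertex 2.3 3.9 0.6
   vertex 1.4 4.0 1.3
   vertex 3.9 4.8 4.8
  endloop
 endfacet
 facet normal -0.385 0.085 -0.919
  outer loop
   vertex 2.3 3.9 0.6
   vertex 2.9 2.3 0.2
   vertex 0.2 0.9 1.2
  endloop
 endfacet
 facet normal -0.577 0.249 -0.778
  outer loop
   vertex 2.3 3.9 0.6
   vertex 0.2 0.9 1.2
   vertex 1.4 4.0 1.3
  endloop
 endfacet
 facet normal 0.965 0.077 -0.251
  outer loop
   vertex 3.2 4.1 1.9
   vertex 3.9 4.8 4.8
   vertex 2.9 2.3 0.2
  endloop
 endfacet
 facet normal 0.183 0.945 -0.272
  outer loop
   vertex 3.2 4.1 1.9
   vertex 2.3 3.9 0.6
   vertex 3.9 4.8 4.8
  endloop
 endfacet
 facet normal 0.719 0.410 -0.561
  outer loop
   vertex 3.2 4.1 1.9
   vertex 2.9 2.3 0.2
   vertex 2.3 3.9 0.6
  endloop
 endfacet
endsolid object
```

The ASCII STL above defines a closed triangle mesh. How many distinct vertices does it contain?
8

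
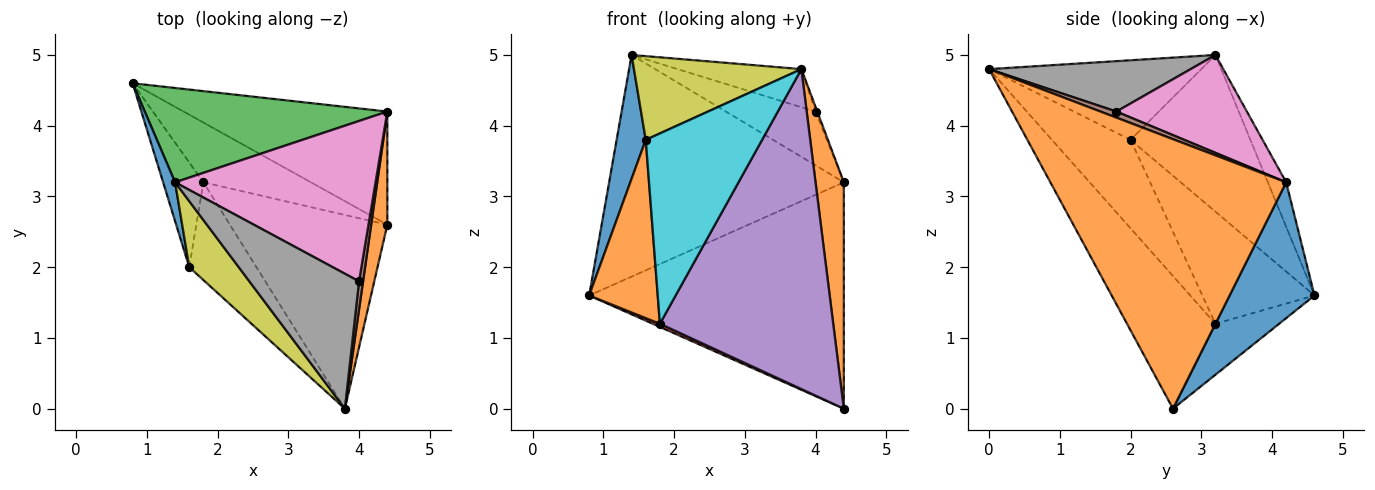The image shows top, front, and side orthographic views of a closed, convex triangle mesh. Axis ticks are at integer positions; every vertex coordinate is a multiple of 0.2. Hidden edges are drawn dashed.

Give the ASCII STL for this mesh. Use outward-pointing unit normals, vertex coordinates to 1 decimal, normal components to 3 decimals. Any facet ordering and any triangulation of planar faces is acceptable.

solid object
 facet normal 0.286 0.857 -0.429
  outer loop
   vertex 4.4 2.6 0.0
   vertex 0.8 4.6 1.6
   vertex 4.4 4.2 3.2
  endloop
 endfacet
 facet normal 0.991 -0.119 0.059
  outer loop
   vertex 4.4 2.6 0.0
   vertex 4.4 4.2 3.2
   vertex 3.8 0.0 4.8
  endloop
 endfacet
 facet normal -0.072 0.918 0.391
  outer loop
   vertex 1.4 3.2 5.0
   vertex 4.4 4.2 3.2
   vertex 0.8 4.6 1.6
  endloop
 endfacet
 facet normal -0.428 -0.048 -0.903
  outer loop
   vertex 1.8 3.2 1.2
   vertex 0.8 4.6 1.6
   vertex 4.4 2.6 0.0
  endloop
 endfacet
 facet normal -0.400 -0.784 -0.475
  outer loop
   vertex 1.8 3.2 1.2
   vertex 4.4 2.6 0.0
   vertex 3.8 0.0 4.8
  endloop
 endfacet
 facet normal 0.829 0.092 0.552
  outer loop
   vertex 4.0 1.8 4.2
   vertex 3.8 0.0 4.8
   vertex 4.4 4.2 3.2
  endloop
 endfacet
 facet normal 0.420 0.288 0.860
  outer loop
   vertex 4.0 1.8 4.2
   vertex 4.4 4.2 3.2
   vertex 1.4 3.2 5.0
  endloop
 endfacet
 facet normal 0.405 0.248 0.880
  outer loop
   vertex 4.0 1.8 4.2
   vertex 1.4 3.2 5.0
   vertex 3.8 0.0 4.8
  endloop
 endfacet
 facet normal -0.705 -0.557 0.439
  outer loop
   vertex 1.6 2.0 3.8
   vertex 3.8 0.0 4.8
   vertex 1.4 3.2 5.0
  endloop
 endfacet
 facet normal -0.515 -0.762 -0.392
  outer loop
   vertex 1.6 2.0 3.8
   vertex 1.8 3.2 1.2
   vertex 3.8 0.0 4.8
  endloop
 endfacet
 facet normal -0.969 -0.236 0.074
  outer loop
   vertex 1.6 2.0 3.8
   vertex 1.4 3.2 5.0
   vertex 0.8 4.6 1.6
  endloop
 endfacet
 facet normal -0.816 -0.499 -0.293
  outer loop
   vertex 1.6 2.0 3.8
   vertex 0.8 4.6 1.6
   vertex 1.8 3.2 1.2
  endloop
 endfacet
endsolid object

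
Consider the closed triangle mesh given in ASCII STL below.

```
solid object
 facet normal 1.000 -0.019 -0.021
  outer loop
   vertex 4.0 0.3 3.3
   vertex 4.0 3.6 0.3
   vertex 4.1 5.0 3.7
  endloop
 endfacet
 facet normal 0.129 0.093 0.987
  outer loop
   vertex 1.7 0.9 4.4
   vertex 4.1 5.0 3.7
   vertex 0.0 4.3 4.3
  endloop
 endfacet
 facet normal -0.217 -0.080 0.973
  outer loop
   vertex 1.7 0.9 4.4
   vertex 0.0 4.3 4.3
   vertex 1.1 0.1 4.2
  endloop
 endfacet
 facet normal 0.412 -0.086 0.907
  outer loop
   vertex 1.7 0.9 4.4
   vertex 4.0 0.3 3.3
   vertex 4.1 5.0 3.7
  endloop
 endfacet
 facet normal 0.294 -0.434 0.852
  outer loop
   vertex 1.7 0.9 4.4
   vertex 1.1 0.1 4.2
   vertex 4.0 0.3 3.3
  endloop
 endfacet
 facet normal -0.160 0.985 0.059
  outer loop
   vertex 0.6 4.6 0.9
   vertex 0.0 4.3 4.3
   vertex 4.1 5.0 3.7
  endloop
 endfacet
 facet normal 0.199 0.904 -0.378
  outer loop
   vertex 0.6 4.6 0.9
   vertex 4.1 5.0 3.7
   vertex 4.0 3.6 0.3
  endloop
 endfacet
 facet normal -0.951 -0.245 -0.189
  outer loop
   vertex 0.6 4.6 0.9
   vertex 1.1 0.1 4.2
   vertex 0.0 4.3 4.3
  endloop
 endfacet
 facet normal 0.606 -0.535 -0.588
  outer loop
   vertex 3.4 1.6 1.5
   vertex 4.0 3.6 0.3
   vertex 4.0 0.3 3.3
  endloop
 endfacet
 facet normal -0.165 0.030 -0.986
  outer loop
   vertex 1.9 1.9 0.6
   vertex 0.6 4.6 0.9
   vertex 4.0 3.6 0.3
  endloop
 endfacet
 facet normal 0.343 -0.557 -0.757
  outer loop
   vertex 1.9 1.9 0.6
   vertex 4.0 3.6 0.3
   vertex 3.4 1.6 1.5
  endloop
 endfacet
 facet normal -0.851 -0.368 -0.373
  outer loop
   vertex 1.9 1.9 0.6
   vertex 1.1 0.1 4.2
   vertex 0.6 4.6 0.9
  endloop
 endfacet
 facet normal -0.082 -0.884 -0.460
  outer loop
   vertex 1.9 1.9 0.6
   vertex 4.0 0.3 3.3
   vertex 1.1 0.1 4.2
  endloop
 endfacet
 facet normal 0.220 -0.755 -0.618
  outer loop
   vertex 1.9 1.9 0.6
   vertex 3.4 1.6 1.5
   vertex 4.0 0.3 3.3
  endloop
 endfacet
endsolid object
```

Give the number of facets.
14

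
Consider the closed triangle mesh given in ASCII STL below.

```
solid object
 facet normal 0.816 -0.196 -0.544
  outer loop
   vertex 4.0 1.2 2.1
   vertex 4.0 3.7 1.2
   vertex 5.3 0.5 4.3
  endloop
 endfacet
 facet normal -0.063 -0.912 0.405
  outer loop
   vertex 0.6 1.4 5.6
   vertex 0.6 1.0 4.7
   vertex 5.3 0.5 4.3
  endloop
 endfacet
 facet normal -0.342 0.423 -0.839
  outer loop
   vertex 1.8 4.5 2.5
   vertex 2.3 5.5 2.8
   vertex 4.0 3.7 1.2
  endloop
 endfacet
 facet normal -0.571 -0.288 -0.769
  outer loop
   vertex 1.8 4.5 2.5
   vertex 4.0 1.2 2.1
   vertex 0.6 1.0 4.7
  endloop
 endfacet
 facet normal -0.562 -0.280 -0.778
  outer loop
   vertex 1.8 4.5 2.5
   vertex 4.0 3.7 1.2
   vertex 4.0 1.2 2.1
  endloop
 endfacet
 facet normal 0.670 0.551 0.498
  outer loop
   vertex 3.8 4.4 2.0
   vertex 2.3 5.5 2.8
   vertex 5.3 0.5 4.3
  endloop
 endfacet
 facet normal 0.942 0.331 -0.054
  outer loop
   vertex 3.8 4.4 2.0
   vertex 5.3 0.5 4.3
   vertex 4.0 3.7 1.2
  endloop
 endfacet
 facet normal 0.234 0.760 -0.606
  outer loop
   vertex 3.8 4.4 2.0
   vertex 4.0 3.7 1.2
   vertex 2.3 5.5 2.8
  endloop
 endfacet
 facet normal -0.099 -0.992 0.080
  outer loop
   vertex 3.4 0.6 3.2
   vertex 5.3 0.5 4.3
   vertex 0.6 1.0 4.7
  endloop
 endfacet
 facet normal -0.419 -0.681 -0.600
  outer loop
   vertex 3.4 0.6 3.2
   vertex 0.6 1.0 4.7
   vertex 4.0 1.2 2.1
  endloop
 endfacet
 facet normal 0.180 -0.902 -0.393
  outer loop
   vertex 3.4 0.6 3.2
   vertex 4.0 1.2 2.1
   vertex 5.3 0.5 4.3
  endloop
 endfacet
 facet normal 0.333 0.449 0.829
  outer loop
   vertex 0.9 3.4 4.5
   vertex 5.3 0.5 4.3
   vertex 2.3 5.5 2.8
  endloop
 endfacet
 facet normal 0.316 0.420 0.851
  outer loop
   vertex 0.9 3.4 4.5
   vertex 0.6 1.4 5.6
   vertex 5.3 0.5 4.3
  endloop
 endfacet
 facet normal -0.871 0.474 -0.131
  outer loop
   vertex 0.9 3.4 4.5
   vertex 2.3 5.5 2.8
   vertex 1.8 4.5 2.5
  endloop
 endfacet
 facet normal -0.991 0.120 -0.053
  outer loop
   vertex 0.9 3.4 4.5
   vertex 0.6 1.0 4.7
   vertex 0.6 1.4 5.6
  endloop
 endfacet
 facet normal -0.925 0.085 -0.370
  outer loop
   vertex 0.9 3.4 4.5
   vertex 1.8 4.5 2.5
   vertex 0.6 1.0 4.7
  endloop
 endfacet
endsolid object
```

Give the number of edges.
24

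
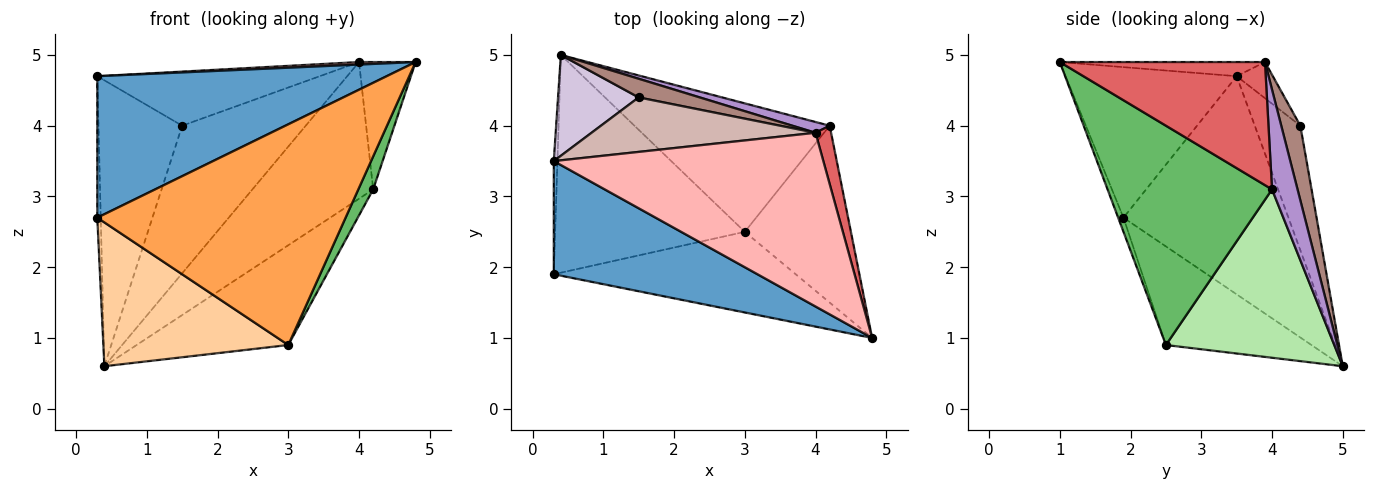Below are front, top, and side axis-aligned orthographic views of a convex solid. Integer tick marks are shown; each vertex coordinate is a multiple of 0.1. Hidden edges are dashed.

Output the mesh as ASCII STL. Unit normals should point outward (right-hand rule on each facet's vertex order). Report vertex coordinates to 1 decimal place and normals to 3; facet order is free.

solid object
 facet normal -0.419 -0.709 0.567
  outer loop
   vertex 0.3 3.5 4.7
   vertex 0.3 1.9 2.7
   vertex 4.8 1.0 4.9
  endloop
 endfacet
 facet normal -1.000 0.021 -0.017
  outer loop
   vertex 0.3 3.5 4.7
   vertex 0.4 5.0 0.6
   vertex 0.3 1.9 2.7
  endloop
 endfacet
 facet normal -0.020 -0.939 -0.343
  outer loop
   vertex 3.0 2.5 0.9
   vertex 4.8 1.0 4.9
   vertex 0.3 1.9 2.7
  endloop
 endfacet
 facet normal -0.398 -0.506 -0.765
  outer loop
   vertex 3.0 2.5 0.9
   vertex 0.3 1.9 2.7
   vertex 0.4 5.0 0.6
  endloop
 endfacet
 facet normal 0.897 -0.081 -0.434
  outer loop
   vertex 3.0 2.5 0.9
   vertex 4.2 4.0 3.1
   vertex 4.8 1.0 4.9
  endloop
 endfacet
 facet normal 0.563 0.507 -0.653
  outer loop
   vertex 3.0 2.5 0.9
   vertex 0.4 5.0 0.6
   vertex 4.2 4.0 3.1
  endloop
 endfacet
 facet normal 0.957 0.264 0.121
  outer loop
   vertex 4.0 3.9 4.9
   vertex 4.8 1.0 4.9
   vertex 4.2 4.0 3.1
  endloop
 endfacet
 facet normal -0.052 -0.014 0.999
  outer loop
   vertex 4.0 3.9 4.9
   vertex 0.3 3.5 4.7
   vertex 4.8 1.0 4.9
  endloop
 endfacet
 facet normal 0.206 0.976 0.077
  outer loop
   vertex 4.0 3.9 4.9
   vertex 4.2 4.0 3.1
   vertex 0.4 5.0 0.6
  endloop
 endfacet
 facet normal -0.457 0.839 0.296
  outer loop
   vertex 1.5 4.4 4.0
   vertex 0.4 5.0 0.6
   vertex 0.3 3.5 4.7
  endloop
 endfacet
 facet normal 0.151 0.981 0.124
  outer loop
   vertex 1.5 4.4 4.0
   vertex 4.0 3.9 4.9
   vertex 0.4 5.0 0.6
  endloop
 endfacet
 facet normal -0.114 0.700 0.705
  outer loop
   vertex 1.5 4.4 4.0
   vertex 0.3 3.5 4.7
   vertex 4.0 3.9 4.9
  endloop
 endfacet
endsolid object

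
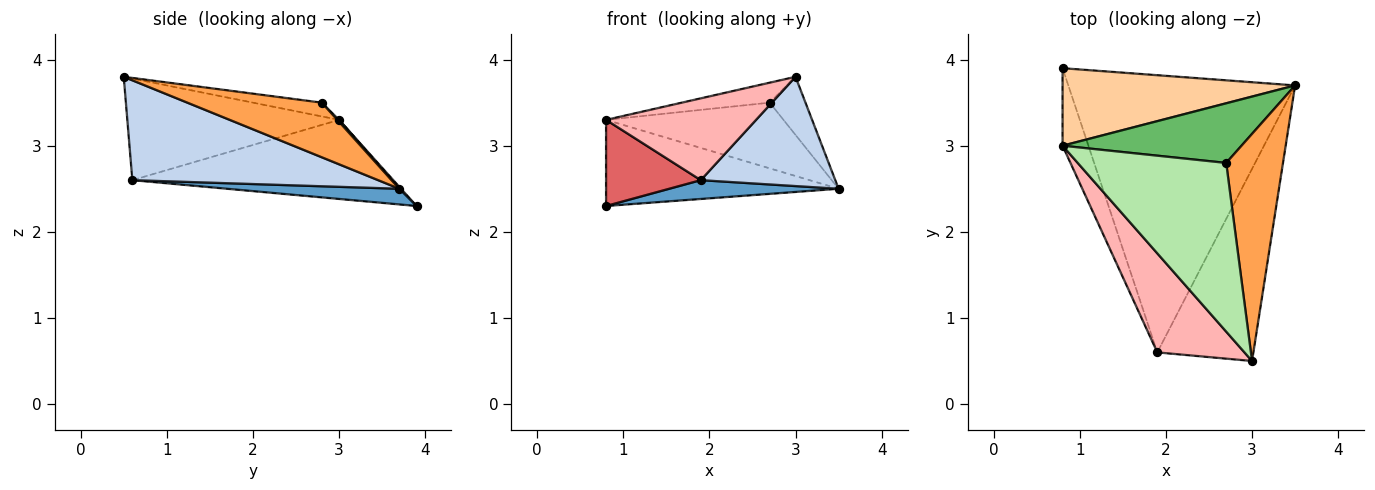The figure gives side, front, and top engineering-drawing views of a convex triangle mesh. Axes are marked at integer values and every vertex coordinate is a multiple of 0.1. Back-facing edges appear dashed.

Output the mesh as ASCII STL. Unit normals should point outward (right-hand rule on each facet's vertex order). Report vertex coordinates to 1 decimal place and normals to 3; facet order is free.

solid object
 facet normal 0.069 -0.068 -0.995
  outer loop
   vertex 1.9 0.6 2.6
   vertex 0.8 3.9 2.3
   vertex 3.5 3.7 2.5
  endloop
 endfacet
 facet normal 0.670 -0.367 -0.645
  outer loop
   vertex 1.9 0.6 2.6
   vertex 3.5 3.7 2.5
   vertex 3.0 0.5 3.8
  endloop
 endfacet
 facet normal 0.682 0.181 0.709
  outer loop
   vertex 2.7 2.8 3.5
   vertex 3.0 0.5 3.8
   vertex 3.5 3.7 2.5
  endloop
 endfacet
 facet normal 0.006 0.743 0.669
  outer loop
   vertex 0.8 3.0 3.3
   vertex 3.5 3.7 2.5
   vertex 0.8 3.9 2.3
  endloop
 endfacet
 facet normal 0.007 0.740 0.672
  outer loop
   vertex 0.8 3.0 3.3
   vertex 2.7 2.8 3.5
   vertex 3.5 3.7 2.5
  endloop
 endfacet
 facet normal -0.092 0.117 0.989
  outer loop
   vertex 0.8 3.0 3.3
   vertex 3.0 0.5 3.8
   vertex 2.7 2.8 3.5
  endloop
 endfacet
 facet normal -0.899 -0.326 -0.294
  outer loop
   vertex 0.8 3.0 3.3
   vertex 0.8 3.9 2.3
   vertex 1.9 0.6 2.6
  endloop
 endfacet
 facet normal -0.669 -0.474 0.573
  outer loop
   vertex 0.8 3.0 3.3
   vertex 1.9 0.6 2.6
   vertex 3.0 0.5 3.8
  endloop
 endfacet
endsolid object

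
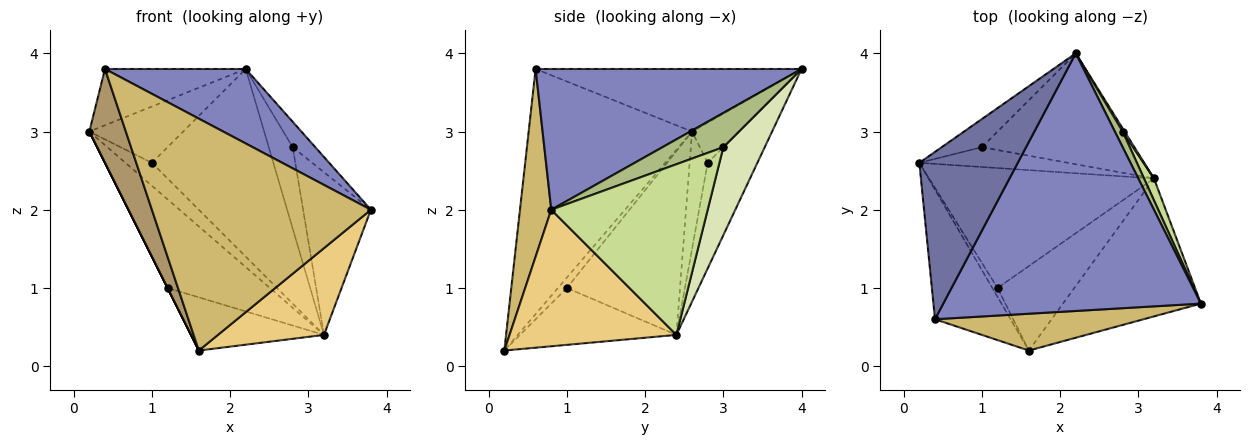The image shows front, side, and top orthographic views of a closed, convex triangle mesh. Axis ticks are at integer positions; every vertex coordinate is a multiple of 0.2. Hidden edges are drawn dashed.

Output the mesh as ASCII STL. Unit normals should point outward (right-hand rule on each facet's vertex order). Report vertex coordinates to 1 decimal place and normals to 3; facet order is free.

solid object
 facet normal -0.516 0.273 0.812
  outer loop
   vertex 0.4 0.6 3.8
   vertex 2.2 4.0 3.8
   vertex 0.2 2.6 3.0
  endloop
 endfacet
 facet normal 0.465 -0.246 0.851
  outer loop
   vertex 0.4 0.6 3.8
   vertex 3.8 0.8 2.0
   vertex 2.2 4.0 3.8
  endloop
 endfacet
 facet normal -0.408 0.816 -0.408
  outer loop
   vertex 1.0 2.8 2.6
   vertex 0.2 2.6 3.0
   vertex 2.2 4.0 3.8
  endloop
 endfacet
 facet normal -0.459 0.673 -0.581
  outer loop
   vertex 1.0 2.8 2.6
   vertex 3.2 2.4 0.4
   vertex 0.2 2.6 3.0
  endloop
 endfacet
 facet normal -0.332 0.812 -0.480
  outer loop
   vertex 1.0 2.8 2.6
   vertex 2.2 4.0 3.8
   vertex 3.2 2.4 0.4
  endloop
 endfacet
 facet normal 0.917 0.340 0.210
  outer loop
   vertex 2.8 3.0 2.8
   vertex 2.2 4.0 3.8
   vertex 3.8 0.8 2.0
  endloop
 endfacet
 facet normal 0.916 0.397 0.053
  outer loop
   vertex 2.8 3.0 2.8
   vertex 3.8 0.8 2.0
   vertex 3.2 2.4 0.4
  endloop
 endfacet
 facet normal 0.866 0.500 0.019
  outer loop
   vertex 2.8 3.0 2.8
   vertex 3.2 2.4 0.4
   vertex 2.2 4.0 3.8
  endloop
 endfacet
 facet normal -0.935 -0.209 -0.288
  outer loop
   vertex 1.6 0.2 0.2
   vertex 0.4 0.6 3.8
   vertex 0.2 2.6 3.0
  endloop
 endfacet
 facet normal 0.140 -0.978 0.155
  outer loop
   vertex 1.6 0.2 0.2
   vertex 3.8 0.8 2.0
   vertex 0.4 0.6 3.8
  endloop
 endfacet
 facet normal 0.642 -0.408 -0.649
  outer loop
   vertex 1.6 0.2 0.2
   vertex 3.2 2.4 0.4
   vertex 3.8 0.8 2.0
  endloop
 endfacet
 facet normal -0.549 0.497 -0.672
  outer loop
   vertex 1.2 1.0 1.0
   vertex 0.2 2.6 3.0
   vertex 3.2 2.4 0.4
  endloop
 endfacet
 facet normal -0.894 0.000 -0.447
  outer loop
   vertex 1.2 1.0 1.0
   vertex 1.6 0.2 0.2
   vertex 0.2 2.6 3.0
  endloop
 endfacet
 facet normal -0.531 0.451 -0.717
  outer loop
   vertex 1.2 1.0 1.0
   vertex 3.2 2.4 0.4
   vertex 1.6 0.2 0.2
  endloop
 endfacet
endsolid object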